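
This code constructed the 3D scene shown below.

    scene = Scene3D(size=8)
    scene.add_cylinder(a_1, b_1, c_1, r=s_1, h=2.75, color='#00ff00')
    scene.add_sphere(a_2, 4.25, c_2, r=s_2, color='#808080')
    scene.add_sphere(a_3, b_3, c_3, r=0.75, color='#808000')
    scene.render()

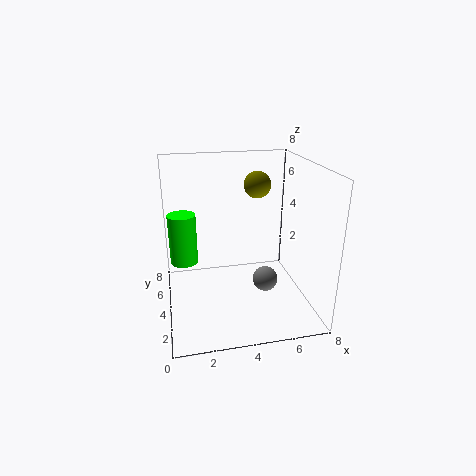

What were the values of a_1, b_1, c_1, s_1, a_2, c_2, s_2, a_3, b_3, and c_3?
a_1 = 1, b_1 = 4.25, c_1 = 2.75, s_1 = 0.75, a_2 = 5.75, c_2 = 1, s_2 = 0.75, a_3 = 5.25, b_3 = 4.75, c_3 = 6.75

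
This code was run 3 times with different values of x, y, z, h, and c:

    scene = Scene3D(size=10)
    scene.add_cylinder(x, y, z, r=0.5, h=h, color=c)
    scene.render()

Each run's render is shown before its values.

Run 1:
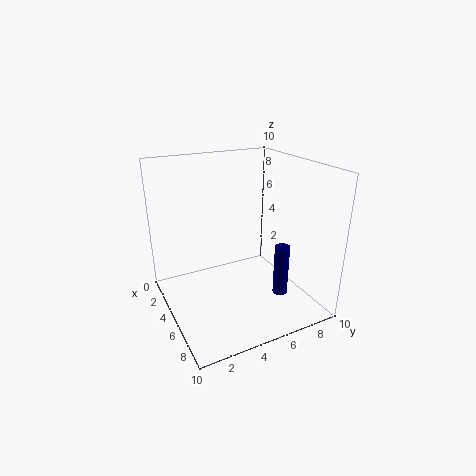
x = 7.5; y = 7; z = 1.5; h = 3.5; c = 'navy'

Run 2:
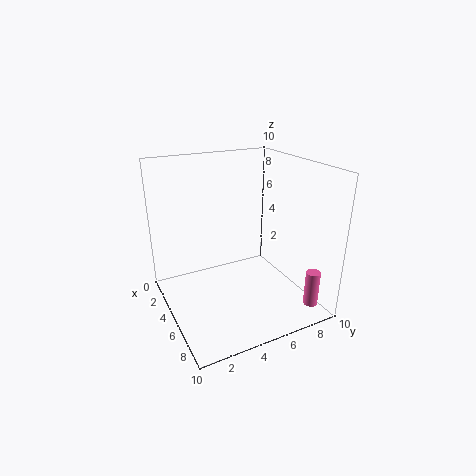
x = 8.5; y = 9; z = 0.5; h = 2.5; c = 'hotpink'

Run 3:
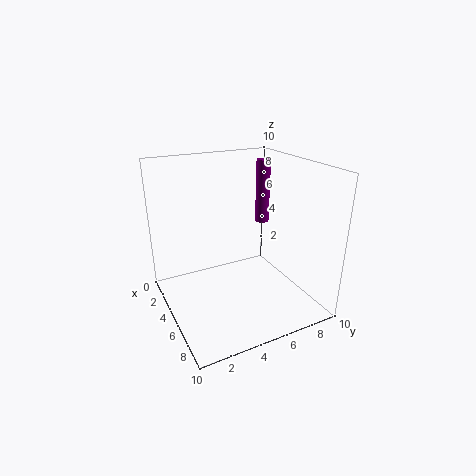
x = 4; y = 7.5; z = 5.5; h = 4.5; c = 'purple'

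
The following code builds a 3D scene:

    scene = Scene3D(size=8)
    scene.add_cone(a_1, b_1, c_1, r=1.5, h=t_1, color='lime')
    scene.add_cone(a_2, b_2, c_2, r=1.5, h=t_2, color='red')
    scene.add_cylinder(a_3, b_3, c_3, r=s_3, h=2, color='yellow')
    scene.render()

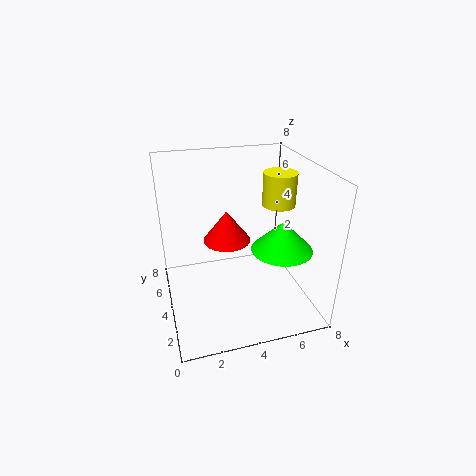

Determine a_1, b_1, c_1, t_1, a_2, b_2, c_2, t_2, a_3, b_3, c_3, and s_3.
a_1 = 5.5
b_1 = 1.5
c_1 = 4.5
t_1 = 1.5
a_2 = 4
b_2 = 6.5
c_2 = 2.5
t_2 = 2
a_3 = 7
b_3 = 5.5
c_3 = 5
s_3 = 1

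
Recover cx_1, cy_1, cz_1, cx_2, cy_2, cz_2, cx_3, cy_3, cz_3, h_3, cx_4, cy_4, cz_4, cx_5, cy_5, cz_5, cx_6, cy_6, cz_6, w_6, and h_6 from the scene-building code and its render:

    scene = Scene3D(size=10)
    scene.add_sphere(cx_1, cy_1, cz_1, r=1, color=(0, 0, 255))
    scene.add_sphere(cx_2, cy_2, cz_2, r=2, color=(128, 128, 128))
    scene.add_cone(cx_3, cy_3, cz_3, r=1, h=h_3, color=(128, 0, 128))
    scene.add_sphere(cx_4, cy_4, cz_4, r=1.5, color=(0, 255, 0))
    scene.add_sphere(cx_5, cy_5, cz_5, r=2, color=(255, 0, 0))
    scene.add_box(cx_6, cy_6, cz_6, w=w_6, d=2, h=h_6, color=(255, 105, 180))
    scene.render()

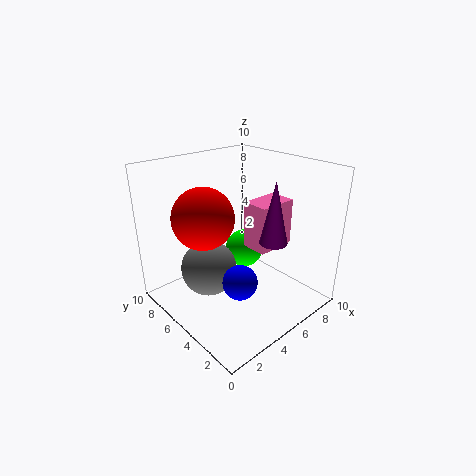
cx_1 = 2, cy_1 = 1.5, cz_1 = 4.5, cx_2 = 3.5, cy_2 = 6.5, cz_2 = 2.5, cx_3 = 7, cy_3 = 3.5, cz_3 = 4.5, h_3 = 4.5, cx_4 = 7.5, cy_4 = 7, cz_4 = 2.5, cx_5 = 2.5, cy_5 = 5.5, cz_5 = 7, cx_6 = 6.5, cy_6 = 4, cz_6 = 3.5, w_6 = 3, h_6 = 3.5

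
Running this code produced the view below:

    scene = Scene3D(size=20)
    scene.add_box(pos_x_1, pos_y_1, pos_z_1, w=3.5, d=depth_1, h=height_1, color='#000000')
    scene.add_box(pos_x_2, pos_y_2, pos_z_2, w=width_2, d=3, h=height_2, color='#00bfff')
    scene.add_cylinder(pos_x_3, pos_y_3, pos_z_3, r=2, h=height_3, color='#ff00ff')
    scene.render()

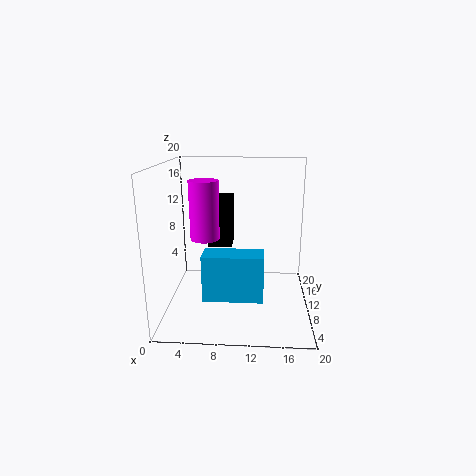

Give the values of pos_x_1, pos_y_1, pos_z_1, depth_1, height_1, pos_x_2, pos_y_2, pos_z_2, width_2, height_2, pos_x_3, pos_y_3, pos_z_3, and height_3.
pos_x_1 = 5.5, pos_y_1 = 11.5, pos_z_1 = 8, depth_1 = 5, height_1 = 7, pos_x_2 = 6.5, pos_y_2 = 0.5, pos_z_2 = 5.5, width_2 = 7, height_2 = 5.5, pos_x_3 = 5.5, pos_y_3 = 9.5, pos_z_3 = 10, height_3 = 8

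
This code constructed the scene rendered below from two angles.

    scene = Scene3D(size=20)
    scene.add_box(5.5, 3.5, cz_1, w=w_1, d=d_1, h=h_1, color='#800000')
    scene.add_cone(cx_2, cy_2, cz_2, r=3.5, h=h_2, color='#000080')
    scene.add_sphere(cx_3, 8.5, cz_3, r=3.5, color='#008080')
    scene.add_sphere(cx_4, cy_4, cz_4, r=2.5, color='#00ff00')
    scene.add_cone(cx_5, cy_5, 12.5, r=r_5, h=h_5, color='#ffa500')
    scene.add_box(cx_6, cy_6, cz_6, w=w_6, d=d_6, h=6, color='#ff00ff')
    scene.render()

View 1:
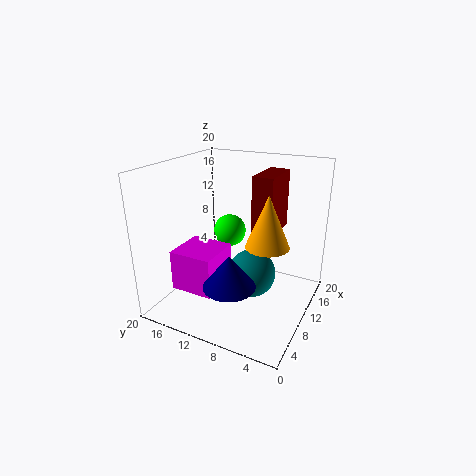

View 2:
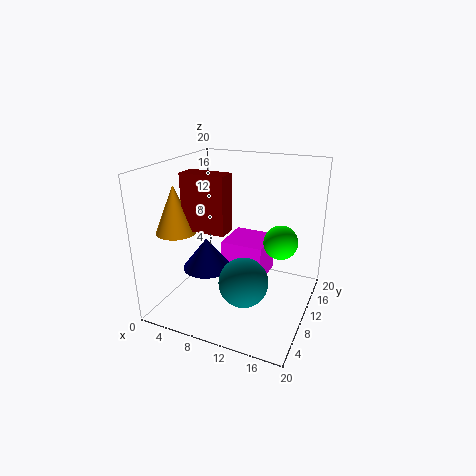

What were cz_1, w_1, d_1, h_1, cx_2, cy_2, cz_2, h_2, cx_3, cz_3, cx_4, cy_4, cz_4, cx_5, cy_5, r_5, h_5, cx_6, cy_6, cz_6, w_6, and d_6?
cz_1 = 13; w_1 = 5.5; d_1 = 2.5; h_1 = 7; cx_2 = 5.5; cy_2 = 9; cz_2 = 5; h_2 = 4.5; cx_3 = 11.5; cz_3 = 4; cx_4 = 15; cy_4 = 14; cz_4 = 8.5; cx_5 = 4.5; cy_5 = 3.5; r_5 = 2.5; h_5 = 6; cx_6 = 6; cy_6 = 12.5; cz_6 = 1.5; w_6 = 6.5; d_6 = 6.5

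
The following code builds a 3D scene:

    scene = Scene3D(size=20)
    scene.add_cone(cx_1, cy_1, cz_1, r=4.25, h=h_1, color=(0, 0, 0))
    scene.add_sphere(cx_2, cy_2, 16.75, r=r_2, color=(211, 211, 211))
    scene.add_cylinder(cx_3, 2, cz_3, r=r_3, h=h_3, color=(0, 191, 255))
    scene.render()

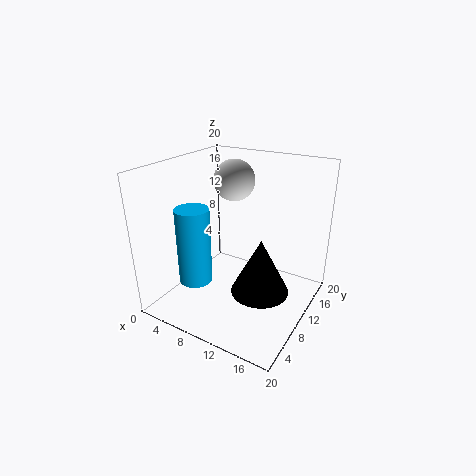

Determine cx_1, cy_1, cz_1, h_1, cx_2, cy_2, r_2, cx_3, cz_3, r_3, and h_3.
cx_1 = 13
cy_1 = 11.25
cz_1 = 1.5
h_1 = 8.25
cx_2 = 7
cy_2 = 14
r_2 = 3
cx_3 = 8.75
cz_3 = 7.5
r_3 = 2
h_3 = 9.25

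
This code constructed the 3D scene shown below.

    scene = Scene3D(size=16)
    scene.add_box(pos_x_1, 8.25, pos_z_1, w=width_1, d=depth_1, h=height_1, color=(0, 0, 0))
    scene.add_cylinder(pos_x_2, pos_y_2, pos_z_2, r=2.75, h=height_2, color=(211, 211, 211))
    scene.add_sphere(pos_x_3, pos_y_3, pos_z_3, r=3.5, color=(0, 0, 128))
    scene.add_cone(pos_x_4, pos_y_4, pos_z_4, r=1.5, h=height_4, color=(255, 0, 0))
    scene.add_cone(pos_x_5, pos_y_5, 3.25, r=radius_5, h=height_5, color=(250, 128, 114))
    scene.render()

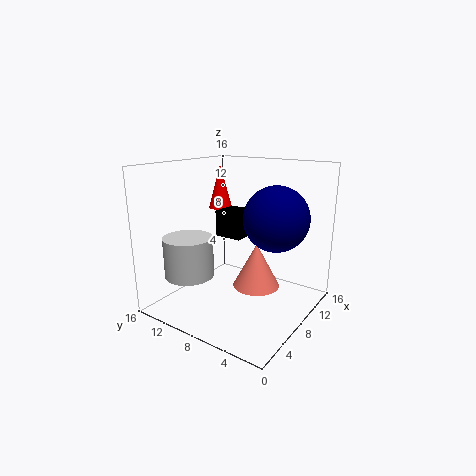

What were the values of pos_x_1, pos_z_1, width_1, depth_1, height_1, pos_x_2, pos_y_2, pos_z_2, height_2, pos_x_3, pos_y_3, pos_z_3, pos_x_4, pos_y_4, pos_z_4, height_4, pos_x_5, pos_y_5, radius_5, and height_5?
pos_x_1 = 8.5
pos_z_1 = 7.5
width_1 = 3.25
depth_1 = 3.25
height_1 = 3
pos_x_2 = 4.5
pos_y_2 = 12.25
pos_z_2 = 3.75
height_2 = 4.5
pos_x_3 = 9.25
pos_y_3 = 4
pos_z_3 = 10.5
pos_x_4 = 12.75
pos_y_4 = 14
pos_z_4 = 9.75
height_4 = 5.5
pos_x_5 = 7.5
pos_y_5 = 5.25
radius_5 = 2.5
height_5 = 4.75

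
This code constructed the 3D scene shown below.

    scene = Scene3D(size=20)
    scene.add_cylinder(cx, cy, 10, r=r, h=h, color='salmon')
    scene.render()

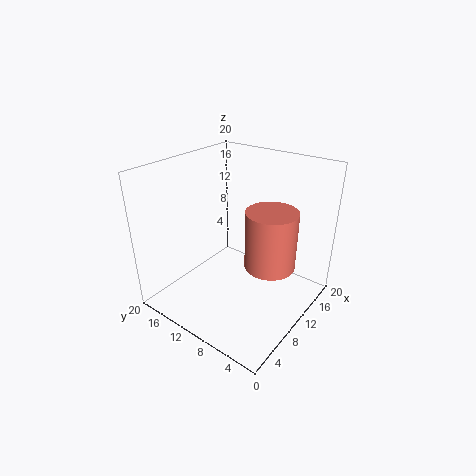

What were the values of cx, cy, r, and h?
cx = 7, cy = 3, r = 3, h = 7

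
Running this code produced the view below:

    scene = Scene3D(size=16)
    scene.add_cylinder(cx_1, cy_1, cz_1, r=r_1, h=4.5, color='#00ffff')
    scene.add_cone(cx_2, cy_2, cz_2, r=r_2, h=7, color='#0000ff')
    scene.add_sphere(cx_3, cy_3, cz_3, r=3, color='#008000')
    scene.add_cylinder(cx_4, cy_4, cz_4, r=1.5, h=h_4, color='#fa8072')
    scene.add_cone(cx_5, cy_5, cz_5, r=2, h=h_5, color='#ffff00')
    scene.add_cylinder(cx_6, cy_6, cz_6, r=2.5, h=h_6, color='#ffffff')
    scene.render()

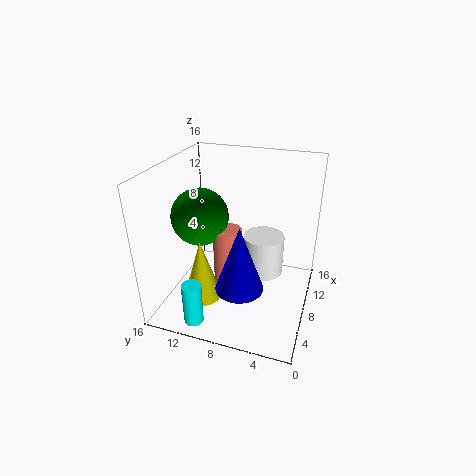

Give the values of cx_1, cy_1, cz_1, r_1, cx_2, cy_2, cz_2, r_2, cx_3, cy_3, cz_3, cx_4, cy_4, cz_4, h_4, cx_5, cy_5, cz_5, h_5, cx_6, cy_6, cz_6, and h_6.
cx_1 = 1
cy_1 = 10.5
cz_1 = 1.5
r_1 = 1
cx_2 = 4
cy_2 = 6.5
cz_2 = 4.5
r_2 = 2.5
cx_3 = 6
cy_3 = 11.5
cz_3 = 11
cx_4 = 6
cy_4 = 8.5
cz_4 = 2.5
h_4 = 7.5
cx_5 = 3.5
cy_5 = 10.5
cz_5 = 3
h_5 = 6.5
cx_6 = 12
cy_6 = 6
cz_6 = 1.5
h_6 = 5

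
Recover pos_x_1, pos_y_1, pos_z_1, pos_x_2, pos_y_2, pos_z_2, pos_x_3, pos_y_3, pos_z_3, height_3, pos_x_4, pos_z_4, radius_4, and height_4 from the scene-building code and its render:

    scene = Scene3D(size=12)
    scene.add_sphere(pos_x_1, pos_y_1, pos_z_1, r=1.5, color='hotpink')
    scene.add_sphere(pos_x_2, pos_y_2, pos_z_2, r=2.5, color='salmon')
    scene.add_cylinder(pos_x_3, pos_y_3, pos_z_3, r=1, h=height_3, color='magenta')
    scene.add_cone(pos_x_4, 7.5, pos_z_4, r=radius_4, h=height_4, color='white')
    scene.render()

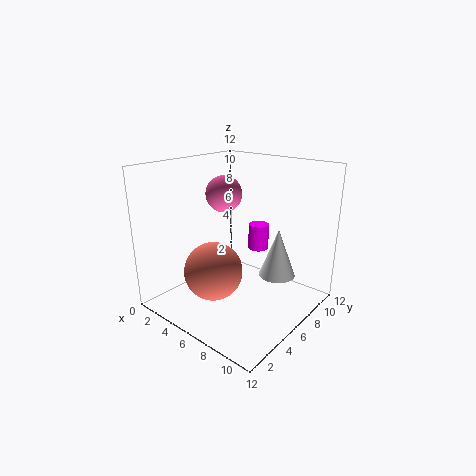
pos_x_1 = 4.5; pos_y_1 = 6; pos_z_1 = 9.5; pos_x_2 = 4.5; pos_y_2 = 4.5; pos_z_2 = 3; pos_x_3 = 4.5; pos_y_3 = 11; pos_z_3 = 3; height_3 = 2.5; pos_x_4 = 9; pos_z_4 = 3; radius_4 = 1.5; height_4 = 4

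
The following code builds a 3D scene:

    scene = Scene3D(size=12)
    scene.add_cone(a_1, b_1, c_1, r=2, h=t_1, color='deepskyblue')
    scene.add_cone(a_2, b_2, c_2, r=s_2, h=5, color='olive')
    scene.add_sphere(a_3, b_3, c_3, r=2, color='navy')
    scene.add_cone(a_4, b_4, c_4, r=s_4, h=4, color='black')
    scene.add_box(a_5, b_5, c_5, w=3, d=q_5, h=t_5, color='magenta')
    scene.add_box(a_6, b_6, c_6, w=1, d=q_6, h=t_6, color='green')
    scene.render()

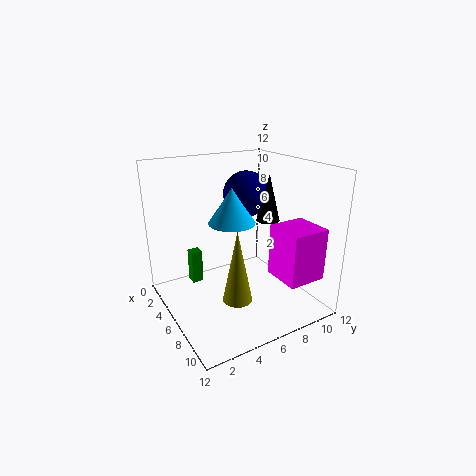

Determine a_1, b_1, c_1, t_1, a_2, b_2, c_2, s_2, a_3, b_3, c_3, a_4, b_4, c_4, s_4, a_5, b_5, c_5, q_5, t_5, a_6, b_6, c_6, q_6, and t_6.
a_1 = 5; b_1 = 6; c_1 = 7; t_1 = 3; a_2 = 11; b_2 = 3; c_2 = 4; s_2 = 1; a_3 = 4; b_3 = 8; c_3 = 9; a_4 = 6; b_4 = 9; c_4 = 7; s_4 = 1; a_5 = 9; b_5 = 7; c_5 = 4; q_5 = 3; t_5 = 4; a_6 = 2; b_6 = 3; c_6 = 1; q_6 = 1; t_6 = 3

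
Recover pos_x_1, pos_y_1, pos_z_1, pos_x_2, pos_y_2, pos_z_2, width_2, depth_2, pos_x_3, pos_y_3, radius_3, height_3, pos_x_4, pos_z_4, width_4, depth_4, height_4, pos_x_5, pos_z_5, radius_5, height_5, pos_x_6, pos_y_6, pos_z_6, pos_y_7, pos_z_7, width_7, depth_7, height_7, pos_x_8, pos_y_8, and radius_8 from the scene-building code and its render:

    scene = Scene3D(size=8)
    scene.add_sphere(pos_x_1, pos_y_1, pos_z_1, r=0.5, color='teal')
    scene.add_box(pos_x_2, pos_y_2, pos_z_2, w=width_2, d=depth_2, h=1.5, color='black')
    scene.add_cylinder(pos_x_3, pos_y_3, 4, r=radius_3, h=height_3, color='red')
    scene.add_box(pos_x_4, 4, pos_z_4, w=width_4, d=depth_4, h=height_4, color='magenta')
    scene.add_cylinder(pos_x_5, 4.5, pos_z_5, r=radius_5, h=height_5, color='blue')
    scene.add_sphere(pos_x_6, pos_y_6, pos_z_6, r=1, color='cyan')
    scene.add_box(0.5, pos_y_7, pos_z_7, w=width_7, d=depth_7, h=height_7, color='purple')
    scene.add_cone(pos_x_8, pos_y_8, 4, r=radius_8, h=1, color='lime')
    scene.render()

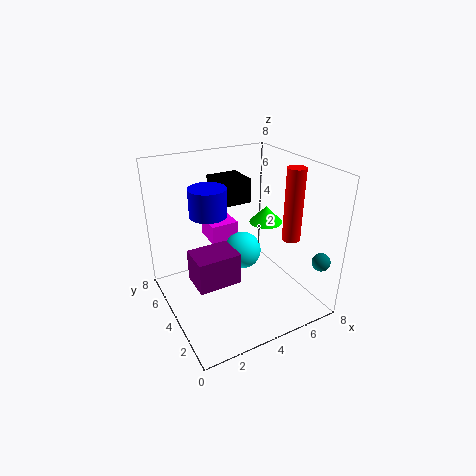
pos_x_1 = 7.5; pos_y_1 = 1; pos_z_1 = 3; pos_x_2 = 4; pos_y_2 = 6; pos_z_2 = 5; width_2 = 2; depth_2 = 2; pos_x_3 = 6.5; pos_y_3 = 2.5; radius_3 = 0.5; height_3 = 4; pos_x_4 = 2.5; pos_z_4 = 4; width_4 = 1.5; depth_4 = 1.5; height_4 = 1; pos_x_5 = 2.5; pos_z_5 = 5.5; radius_5 = 1; height_5 = 1.5; pos_x_6 = 4; pos_y_6 = 3.5; pos_z_6 = 3.5; pos_y_7 = 1; pos_z_7 = 3.5; width_7 = 2; depth_7 = 1.5; height_7 = 1.5; pos_x_8 = 6.5; pos_y_8 = 5; radius_8 = 1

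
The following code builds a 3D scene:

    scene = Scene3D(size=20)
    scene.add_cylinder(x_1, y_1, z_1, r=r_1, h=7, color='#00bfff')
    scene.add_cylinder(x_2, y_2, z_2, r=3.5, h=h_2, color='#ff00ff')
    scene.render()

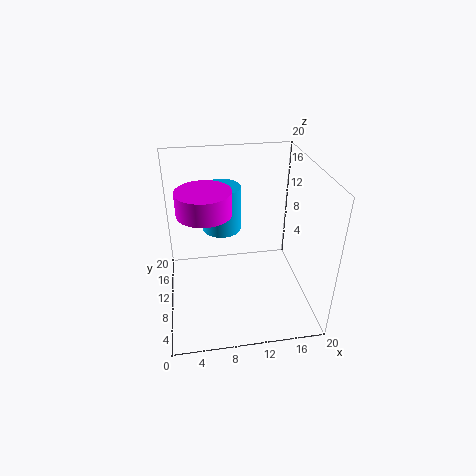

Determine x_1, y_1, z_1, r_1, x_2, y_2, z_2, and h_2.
x_1 = 8.5, y_1 = 16.5, z_1 = 8, r_1 = 3, x_2 = 5.5, y_2 = 8.5, z_2 = 15, h_2 = 3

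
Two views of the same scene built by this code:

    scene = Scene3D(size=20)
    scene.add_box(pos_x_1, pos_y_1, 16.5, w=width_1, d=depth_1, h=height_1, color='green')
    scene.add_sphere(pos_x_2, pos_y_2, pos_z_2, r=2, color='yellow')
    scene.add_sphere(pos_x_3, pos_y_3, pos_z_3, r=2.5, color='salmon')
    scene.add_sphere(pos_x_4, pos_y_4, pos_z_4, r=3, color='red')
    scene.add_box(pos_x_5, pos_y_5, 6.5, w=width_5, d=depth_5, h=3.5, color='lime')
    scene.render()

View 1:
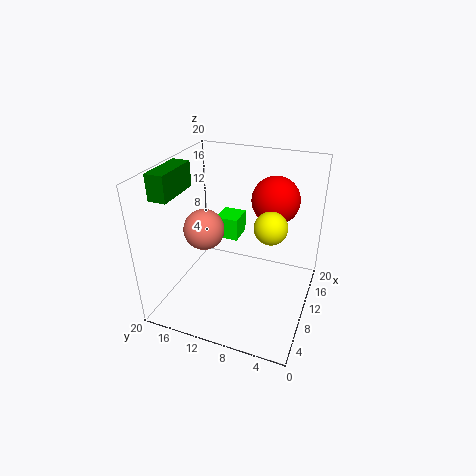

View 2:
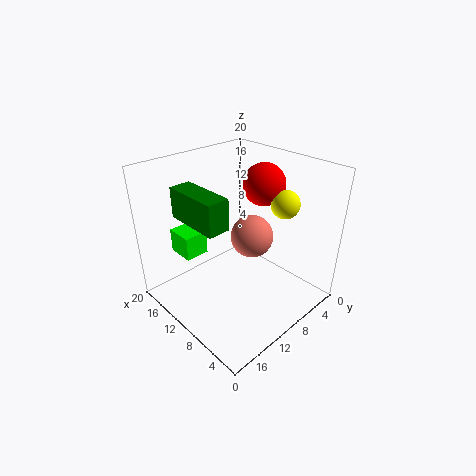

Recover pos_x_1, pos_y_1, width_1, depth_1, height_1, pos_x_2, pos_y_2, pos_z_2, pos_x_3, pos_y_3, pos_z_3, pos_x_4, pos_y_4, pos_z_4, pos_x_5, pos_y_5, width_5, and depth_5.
pos_x_1 = 4; pos_y_1 = 17; width_1 = 6.5; depth_1 = 2.5; height_1 = 3.5; pos_x_2 = 6.5; pos_y_2 = 4.5; pos_z_2 = 14.5; pos_x_3 = 5; pos_y_3 = 12.5; pos_z_3 = 13.5; pos_x_4 = 10; pos_y_4 = 5; pos_z_4 = 16.5; pos_x_5 = 14.5; pos_y_5 = 12; width_5 = 4; depth_5 = 3.5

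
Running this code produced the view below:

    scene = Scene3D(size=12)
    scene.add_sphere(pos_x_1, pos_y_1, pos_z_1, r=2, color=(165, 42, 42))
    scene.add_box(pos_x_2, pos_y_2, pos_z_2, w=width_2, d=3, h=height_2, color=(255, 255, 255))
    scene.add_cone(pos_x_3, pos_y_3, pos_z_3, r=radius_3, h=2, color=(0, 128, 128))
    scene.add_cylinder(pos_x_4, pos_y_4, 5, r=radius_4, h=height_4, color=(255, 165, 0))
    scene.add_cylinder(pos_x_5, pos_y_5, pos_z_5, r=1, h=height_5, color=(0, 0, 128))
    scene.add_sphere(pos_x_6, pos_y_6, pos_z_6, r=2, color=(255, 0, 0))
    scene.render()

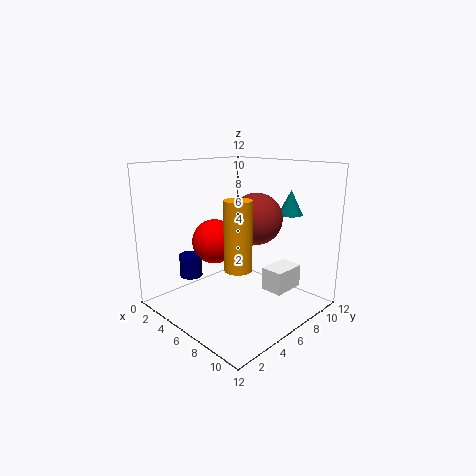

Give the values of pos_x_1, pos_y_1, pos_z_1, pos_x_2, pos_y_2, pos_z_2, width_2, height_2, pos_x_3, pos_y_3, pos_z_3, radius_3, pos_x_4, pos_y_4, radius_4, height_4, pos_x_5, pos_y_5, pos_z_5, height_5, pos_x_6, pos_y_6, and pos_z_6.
pos_x_1 = 8
pos_y_1 = 6
pos_z_1 = 8
pos_x_2 = 7
pos_y_2 = 8
pos_z_2 = 1
width_2 = 2
height_2 = 2
pos_x_3 = 9
pos_y_3 = 9
pos_z_3 = 8
radius_3 = 1
pos_x_4 = 9
pos_y_4 = 3
radius_4 = 1
height_4 = 5
pos_x_5 = 2
pos_y_5 = 4
pos_z_5 = 2
height_5 = 2
pos_x_6 = 3
pos_y_6 = 6
pos_z_6 = 5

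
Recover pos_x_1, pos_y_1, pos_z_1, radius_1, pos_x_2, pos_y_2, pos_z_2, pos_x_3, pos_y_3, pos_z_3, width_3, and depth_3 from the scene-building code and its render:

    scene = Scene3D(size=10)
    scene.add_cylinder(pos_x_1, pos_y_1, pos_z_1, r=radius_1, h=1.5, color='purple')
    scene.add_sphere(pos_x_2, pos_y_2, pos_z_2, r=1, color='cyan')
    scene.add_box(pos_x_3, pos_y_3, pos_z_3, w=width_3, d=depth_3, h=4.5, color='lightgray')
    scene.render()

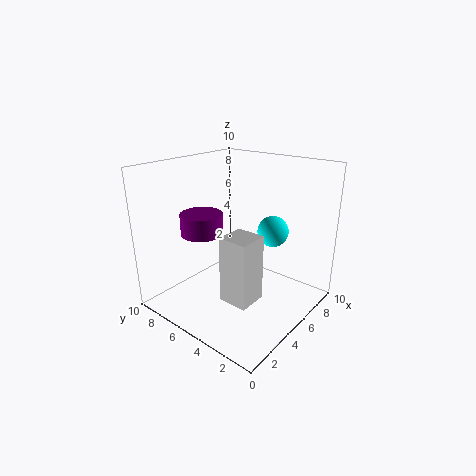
pos_x_1 = 4, pos_y_1 = 7.5, pos_z_1 = 5, radius_1 = 1.5, pos_x_2 = 5.5, pos_y_2 = 2.5, pos_z_2 = 6, pos_x_3 = 2.5, pos_y_3 = 2.5, pos_z_3 = 1.5, width_3 = 2, depth_3 = 2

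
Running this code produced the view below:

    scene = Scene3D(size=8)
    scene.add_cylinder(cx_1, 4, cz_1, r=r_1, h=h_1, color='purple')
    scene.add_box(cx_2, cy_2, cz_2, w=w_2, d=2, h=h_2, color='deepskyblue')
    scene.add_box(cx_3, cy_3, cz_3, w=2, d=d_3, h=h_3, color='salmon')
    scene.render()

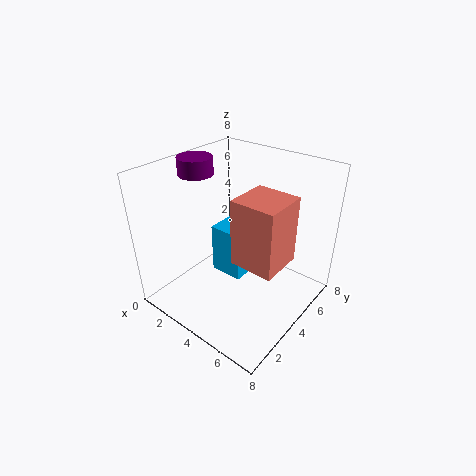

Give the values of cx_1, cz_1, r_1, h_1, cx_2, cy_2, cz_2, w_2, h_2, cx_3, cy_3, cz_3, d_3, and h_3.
cx_1 = 1
cz_1 = 7
r_1 = 1
h_1 = 1
cx_2 = 2
cy_2 = 4
cz_2 = 1
w_2 = 2
h_2 = 3
cx_3 = 6
cy_3 = 1
cz_3 = 5
d_3 = 2
h_3 = 3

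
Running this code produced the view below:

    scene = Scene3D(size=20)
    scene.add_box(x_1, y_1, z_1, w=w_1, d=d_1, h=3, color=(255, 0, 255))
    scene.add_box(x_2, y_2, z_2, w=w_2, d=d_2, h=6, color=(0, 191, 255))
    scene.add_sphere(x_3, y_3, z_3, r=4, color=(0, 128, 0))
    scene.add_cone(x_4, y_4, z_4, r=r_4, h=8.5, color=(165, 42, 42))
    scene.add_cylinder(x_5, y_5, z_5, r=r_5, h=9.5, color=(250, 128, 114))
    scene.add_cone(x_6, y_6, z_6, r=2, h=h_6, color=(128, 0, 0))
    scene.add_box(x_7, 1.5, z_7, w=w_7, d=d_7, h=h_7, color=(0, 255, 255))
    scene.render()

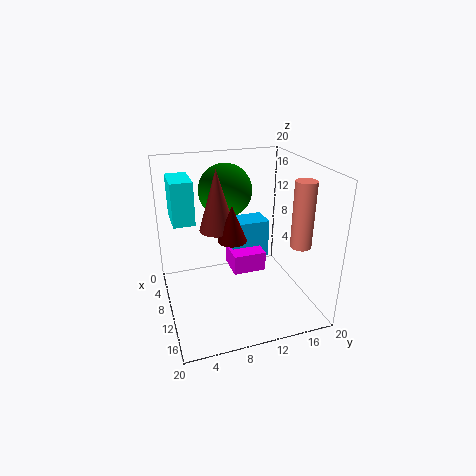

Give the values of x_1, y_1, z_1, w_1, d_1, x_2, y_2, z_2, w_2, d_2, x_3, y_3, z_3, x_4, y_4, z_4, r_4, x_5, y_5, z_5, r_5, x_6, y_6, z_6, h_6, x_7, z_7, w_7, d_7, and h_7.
x_1 = 4; y_1 = 10; z_1 = 3; w_1 = 4.5; d_1 = 5; x_2 = 2; y_2 = 10.5; z_2 = 4; w_2 = 4; d_2 = 6; x_3 = 4; y_3 = 10; z_3 = 15; x_4 = 8.5; y_4 = 7.5; z_4 = 11; r_4 = 2.5; x_5 = 12.5; y_5 = 18.5; z_5 = 8.5; r_5 = 1.5; x_6 = 10.5; y_6 = 9; z_6 = 10; h_6 = 5; x_7 = 3; z_7 = 12; w_7 = 5.5; d_7 = 3; h_7 = 6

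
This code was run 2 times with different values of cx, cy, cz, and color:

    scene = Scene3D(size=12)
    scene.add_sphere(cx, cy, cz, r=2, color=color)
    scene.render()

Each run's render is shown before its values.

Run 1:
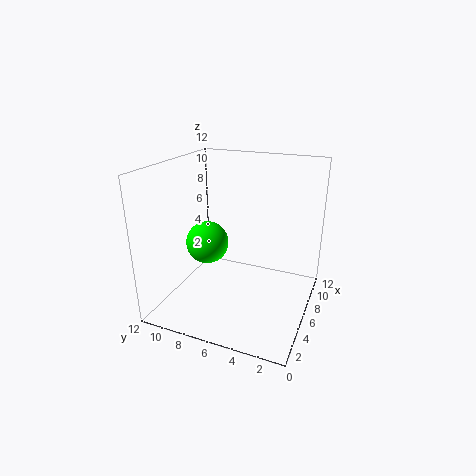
cx = 8; cy = 10; cz = 4; color = 'lime'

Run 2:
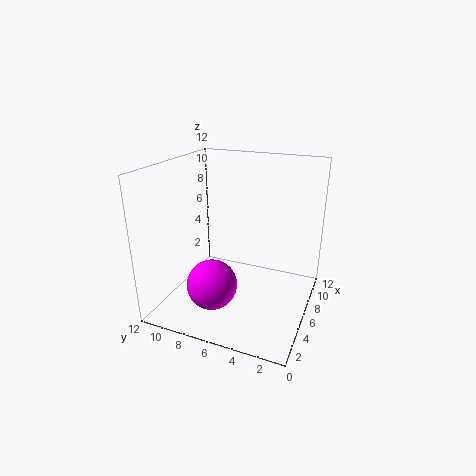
cx = 3; cy = 7; cz = 3; color = 'magenta'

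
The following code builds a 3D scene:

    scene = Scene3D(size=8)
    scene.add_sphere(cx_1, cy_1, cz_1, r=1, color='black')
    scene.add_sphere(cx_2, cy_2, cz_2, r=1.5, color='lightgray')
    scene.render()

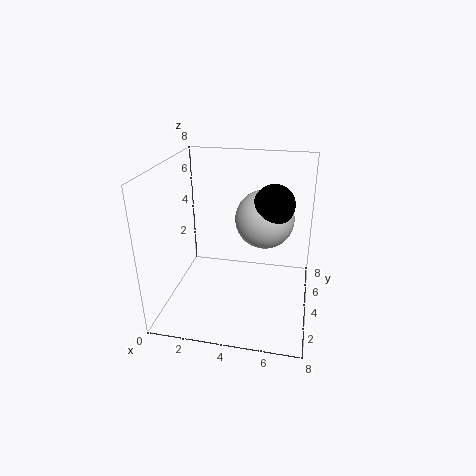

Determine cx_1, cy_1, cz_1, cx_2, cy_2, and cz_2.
cx_1 = 6, cy_1 = 3, cz_1 = 6.5, cx_2 = 5.5, cy_2 = 3.5, cz_2 = 5.5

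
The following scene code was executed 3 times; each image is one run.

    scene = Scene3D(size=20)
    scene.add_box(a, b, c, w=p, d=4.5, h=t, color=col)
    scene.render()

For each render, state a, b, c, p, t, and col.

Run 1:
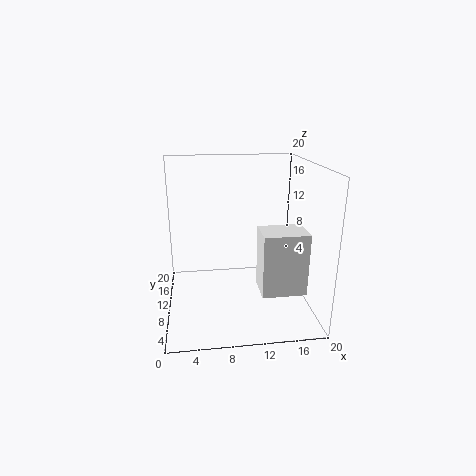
a = 12.5; b = 4.5; c = 3.5; p = 6; t = 8.5; col = 'white'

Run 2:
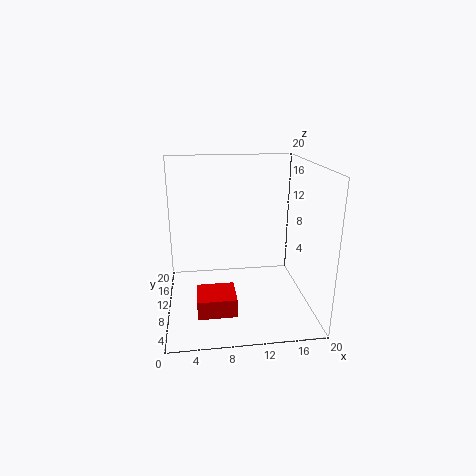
a = 4; b = 3; c = 2; p = 5; t = 2.5; col = 'red'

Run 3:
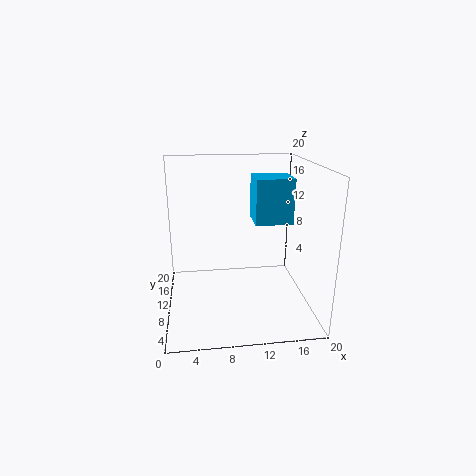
a = 12; b = 7.5; c = 12.5; p = 5; t = 6; col = 'deepskyblue'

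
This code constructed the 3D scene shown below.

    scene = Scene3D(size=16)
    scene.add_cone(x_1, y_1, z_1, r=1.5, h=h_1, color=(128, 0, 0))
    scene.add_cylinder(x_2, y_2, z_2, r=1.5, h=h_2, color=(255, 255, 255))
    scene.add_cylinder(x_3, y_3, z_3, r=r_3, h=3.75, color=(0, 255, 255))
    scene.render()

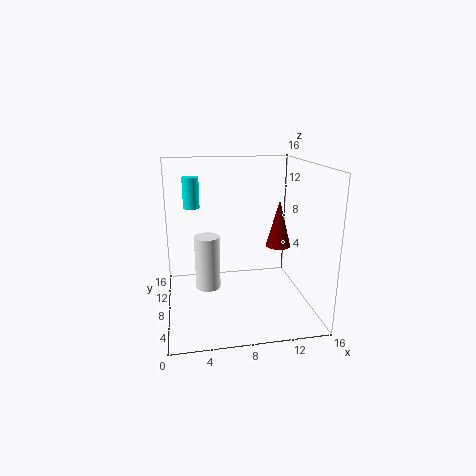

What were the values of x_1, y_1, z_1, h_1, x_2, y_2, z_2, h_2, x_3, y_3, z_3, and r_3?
x_1 = 13.5; y_1 = 10.5; z_1 = 5.75; h_1 = 5.75; x_2 = 4.75; y_2 = 10.5; z_2 = 1; h_2 = 6.5; x_3 = 3.25; y_3 = 13.5; z_3 = 10.25; r_3 = 1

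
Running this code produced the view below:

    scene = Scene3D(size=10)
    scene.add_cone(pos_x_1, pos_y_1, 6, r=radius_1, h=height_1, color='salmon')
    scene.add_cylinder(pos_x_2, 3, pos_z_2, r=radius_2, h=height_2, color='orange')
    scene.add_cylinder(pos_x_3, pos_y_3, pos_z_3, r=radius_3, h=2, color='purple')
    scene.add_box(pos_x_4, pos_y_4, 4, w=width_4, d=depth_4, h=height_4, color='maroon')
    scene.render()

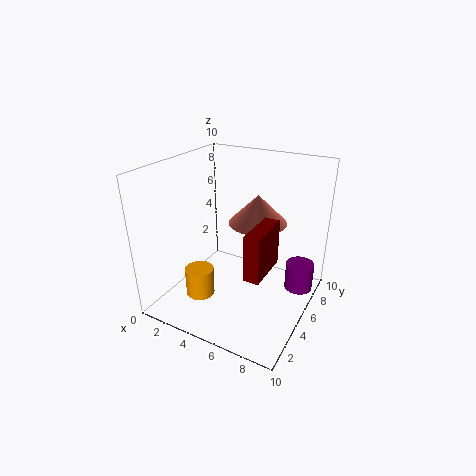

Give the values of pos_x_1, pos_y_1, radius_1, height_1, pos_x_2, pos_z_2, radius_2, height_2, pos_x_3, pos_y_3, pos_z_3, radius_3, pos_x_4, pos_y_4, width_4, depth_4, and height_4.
pos_x_1 = 6, pos_y_1 = 6, radius_1 = 2, height_1 = 2, pos_x_2 = 3, pos_z_2 = 1, radius_2 = 1, height_2 = 2, pos_x_3 = 9, pos_y_3 = 7, pos_z_3 = 1, radius_3 = 1, pos_x_4 = 7, pos_y_4 = 2, width_4 = 1, depth_4 = 3, height_4 = 3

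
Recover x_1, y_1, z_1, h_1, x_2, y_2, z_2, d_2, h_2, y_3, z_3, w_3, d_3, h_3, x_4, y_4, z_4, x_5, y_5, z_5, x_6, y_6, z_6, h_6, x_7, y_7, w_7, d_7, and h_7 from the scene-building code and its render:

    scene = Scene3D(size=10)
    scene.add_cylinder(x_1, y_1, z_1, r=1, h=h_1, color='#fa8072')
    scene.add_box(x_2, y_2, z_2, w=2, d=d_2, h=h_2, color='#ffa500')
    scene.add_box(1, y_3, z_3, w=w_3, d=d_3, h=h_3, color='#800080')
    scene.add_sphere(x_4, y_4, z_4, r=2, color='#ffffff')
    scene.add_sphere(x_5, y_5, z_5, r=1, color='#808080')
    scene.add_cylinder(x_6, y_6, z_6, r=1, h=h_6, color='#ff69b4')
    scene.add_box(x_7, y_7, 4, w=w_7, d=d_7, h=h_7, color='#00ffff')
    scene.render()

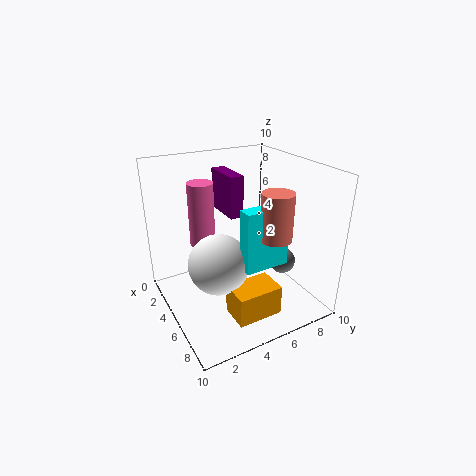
x_1 = 8; y_1 = 6; z_1 = 6; h_1 = 3; x_2 = 7; y_2 = 3; z_2 = 1; d_2 = 3; h_2 = 2; y_3 = 5; z_3 = 6; w_3 = 3; d_3 = 1; h_3 = 3; x_4 = 6; y_4 = 3; z_4 = 4; x_5 = 5; y_5 = 9; z_5 = 2; x_6 = 1; y_6 = 4; z_6 = 3; h_6 = 5; x_7 = 7; y_7 = 4; w_7 = 1; d_7 = 3; h_7 = 4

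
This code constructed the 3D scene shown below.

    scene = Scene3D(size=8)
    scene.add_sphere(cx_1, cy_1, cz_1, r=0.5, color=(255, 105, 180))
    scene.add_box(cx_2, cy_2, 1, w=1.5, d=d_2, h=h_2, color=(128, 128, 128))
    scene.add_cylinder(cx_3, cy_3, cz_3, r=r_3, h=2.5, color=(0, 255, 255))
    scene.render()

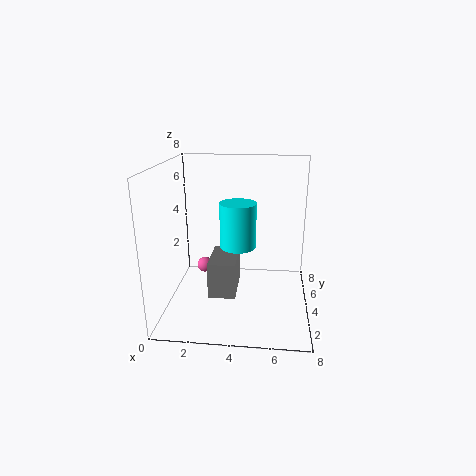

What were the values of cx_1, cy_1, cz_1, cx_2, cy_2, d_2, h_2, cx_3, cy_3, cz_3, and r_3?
cx_1 = 1.5
cy_1 = 6.5
cz_1 = 1
cx_2 = 2.5
cy_2 = 2.5
d_2 = 2.5
h_2 = 2
cx_3 = 4
cy_3 = 4
cz_3 = 3.5
r_3 = 1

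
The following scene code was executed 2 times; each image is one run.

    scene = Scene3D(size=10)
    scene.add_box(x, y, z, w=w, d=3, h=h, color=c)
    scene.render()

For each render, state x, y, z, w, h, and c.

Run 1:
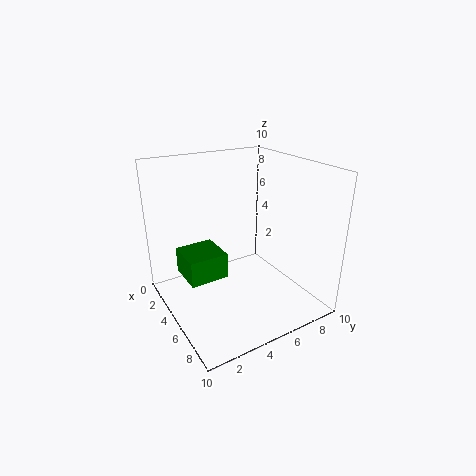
x = 0.5, y = 2, z = 1, w = 3, h = 2, c = 'green'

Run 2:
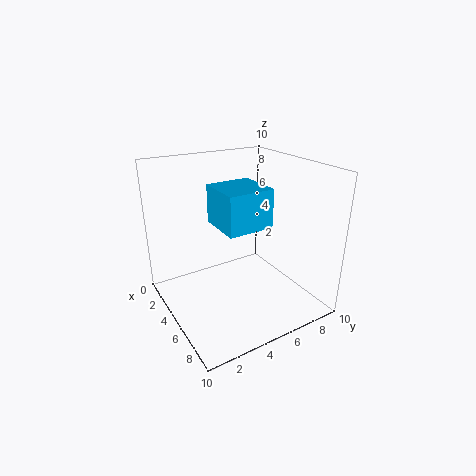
x = 4.5, y = 3, z = 6.5, w = 3, h = 2.5, c = 'deepskyblue'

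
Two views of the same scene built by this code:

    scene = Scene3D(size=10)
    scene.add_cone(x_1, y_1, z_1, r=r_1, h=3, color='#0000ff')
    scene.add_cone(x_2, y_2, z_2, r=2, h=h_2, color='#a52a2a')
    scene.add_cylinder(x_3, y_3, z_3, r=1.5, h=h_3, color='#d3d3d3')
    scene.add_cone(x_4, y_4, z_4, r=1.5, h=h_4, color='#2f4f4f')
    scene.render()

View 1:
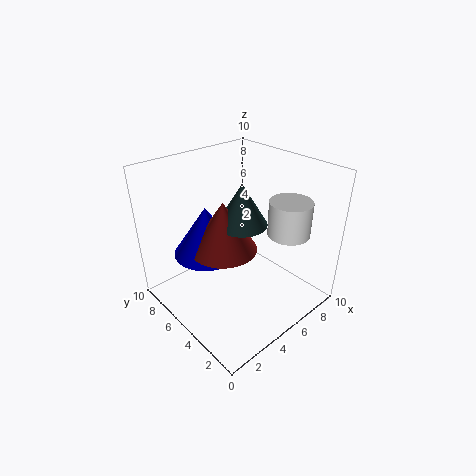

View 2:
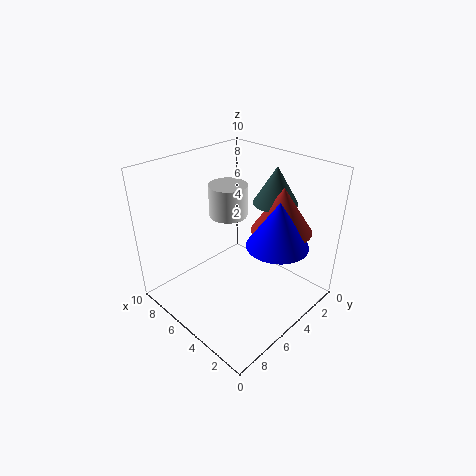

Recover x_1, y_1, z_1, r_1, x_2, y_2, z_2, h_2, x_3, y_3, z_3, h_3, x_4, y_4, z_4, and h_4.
x_1 = 2
y_1 = 4.5
z_1 = 5.5
r_1 = 2
x_2 = 2.5
y_2 = 3.5
z_2 = 6
h_2 = 3
x_3 = 8
y_3 = 3
z_3 = 5
h_3 = 2.5
x_4 = 3.5
y_4 = 3
z_4 = 7.5
h_4 = 2.5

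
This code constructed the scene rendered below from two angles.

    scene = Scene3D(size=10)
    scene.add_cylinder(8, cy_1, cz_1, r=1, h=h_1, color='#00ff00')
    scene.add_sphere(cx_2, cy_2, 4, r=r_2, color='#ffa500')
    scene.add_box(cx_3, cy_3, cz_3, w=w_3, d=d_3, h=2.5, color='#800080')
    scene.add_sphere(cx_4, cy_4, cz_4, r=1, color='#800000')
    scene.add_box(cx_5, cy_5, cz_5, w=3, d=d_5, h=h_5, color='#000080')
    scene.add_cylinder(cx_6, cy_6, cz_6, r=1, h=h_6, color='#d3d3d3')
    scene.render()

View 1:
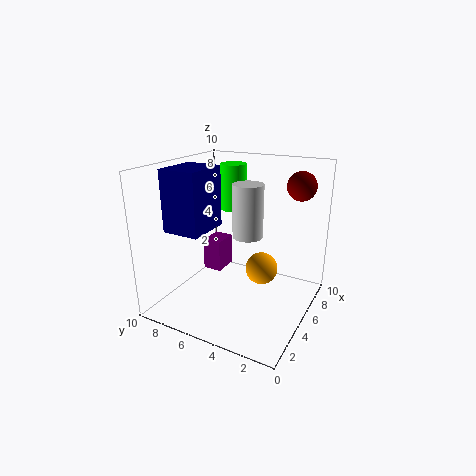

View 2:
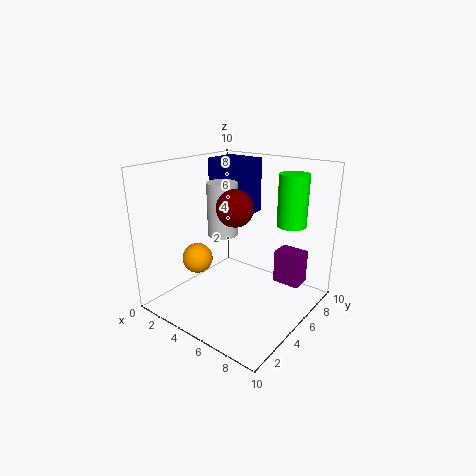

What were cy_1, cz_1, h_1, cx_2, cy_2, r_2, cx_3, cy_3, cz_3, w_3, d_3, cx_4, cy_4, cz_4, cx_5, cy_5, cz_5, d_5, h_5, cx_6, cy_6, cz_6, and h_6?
cy_1 = 7; cz_1 = 6; h_1 = 3.5; cx_2 = 3.5; cy_2 = 2.5; r_2 = 1; cx_3 = 6.5; cy_3 = 7.5; cz_3 = 1; w_3 = 2; d_3 = 1.5; cx_4 = 7.5; cy_4 = 1.5; cz_4 = 8.5; cx_5 = 1.5; cy_5 = 6; cz_5 = 6; d_5 = 2.5; h_5 = 4; cx_6 = 4.5; cy_6 = 4; cz_6 = 5.5; h_6 = 3.5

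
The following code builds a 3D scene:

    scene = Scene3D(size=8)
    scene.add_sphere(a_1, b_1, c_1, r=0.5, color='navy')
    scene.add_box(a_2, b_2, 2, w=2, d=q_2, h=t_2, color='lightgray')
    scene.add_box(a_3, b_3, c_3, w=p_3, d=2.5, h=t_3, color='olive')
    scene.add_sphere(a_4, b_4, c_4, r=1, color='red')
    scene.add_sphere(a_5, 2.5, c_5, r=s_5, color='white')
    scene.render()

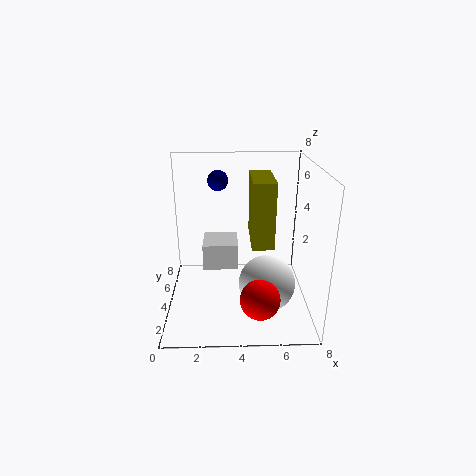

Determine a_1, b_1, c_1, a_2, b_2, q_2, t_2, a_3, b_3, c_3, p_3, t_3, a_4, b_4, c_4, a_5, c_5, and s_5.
a_1 = 3
b_1 = 3
c_1 = 7.5
a_2 = 2
b_2 = 4
q_2 = 2
t_2 = 1.5
a_3 = 4.5
b_3 = 0.5
c_3 = 5
p_3 = 1
t_3 = 3
a_4 = 5
b_4 = 1
c_4 = 2
a_5 = 5.5
c_5 = 2
s_5 = 1.5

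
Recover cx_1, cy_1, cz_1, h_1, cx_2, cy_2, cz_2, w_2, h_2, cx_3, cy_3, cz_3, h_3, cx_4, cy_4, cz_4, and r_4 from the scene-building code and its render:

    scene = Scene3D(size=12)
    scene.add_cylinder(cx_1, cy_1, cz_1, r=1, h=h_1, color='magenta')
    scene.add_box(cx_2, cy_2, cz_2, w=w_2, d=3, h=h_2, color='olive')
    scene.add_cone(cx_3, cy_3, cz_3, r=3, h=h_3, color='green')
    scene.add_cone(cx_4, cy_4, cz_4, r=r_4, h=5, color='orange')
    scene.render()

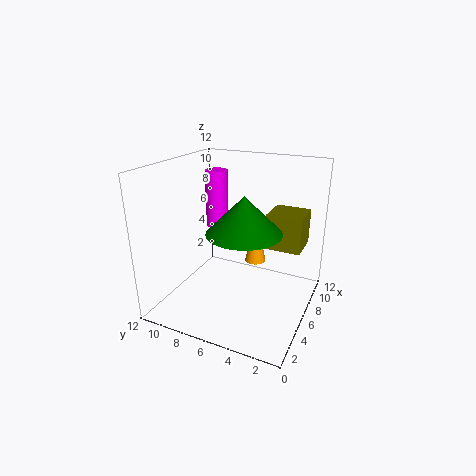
cx_1 = 8
cy_1 = 9
cz_1 = 6
h_1 = 5
cx_2 = 7
cy_2 = 1
cz_2 = 5
w_2 = 3
h_2 = 3
cx_3 = 5
cy_3 = 5
cz_3 = 7
h_3 = 3
cx_4 = 10
cy_4 = 6
cz_4 = 2
r_4 = 1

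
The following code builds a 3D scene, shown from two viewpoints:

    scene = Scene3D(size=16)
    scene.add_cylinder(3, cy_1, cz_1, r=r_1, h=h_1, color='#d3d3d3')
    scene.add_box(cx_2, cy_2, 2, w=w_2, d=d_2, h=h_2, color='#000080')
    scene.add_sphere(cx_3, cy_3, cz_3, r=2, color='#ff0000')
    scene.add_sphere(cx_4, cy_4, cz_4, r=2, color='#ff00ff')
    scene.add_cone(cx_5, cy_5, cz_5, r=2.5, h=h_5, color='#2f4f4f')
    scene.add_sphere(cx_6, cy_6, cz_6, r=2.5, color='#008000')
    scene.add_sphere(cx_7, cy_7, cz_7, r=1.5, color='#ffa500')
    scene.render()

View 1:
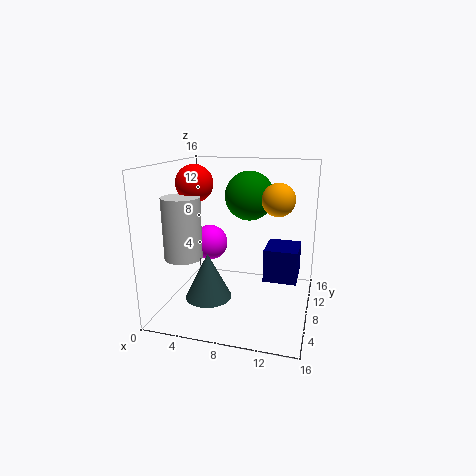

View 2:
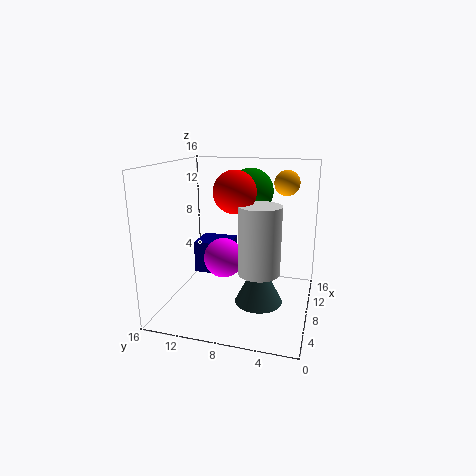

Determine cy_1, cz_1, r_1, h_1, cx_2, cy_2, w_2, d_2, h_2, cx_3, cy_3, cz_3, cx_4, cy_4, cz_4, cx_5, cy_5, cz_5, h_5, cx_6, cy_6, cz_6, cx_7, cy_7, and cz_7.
cy_1 = 4.5, cz_1 = 6.5, r_1 = 2, h_1 = 6.5, cx_2 = 10.5, cy_2 = 10, w_2 = 4, d_2 = 4.5, h_2 = 4, cx_3 = 3.5, cy_3 = 7, cz_3 = 14, cx_4 = 4.5, cy_4 = 8.5, cz_4 = 7, cx_5 = 5.5, cy_5 = 5, cz_5 = 2, h_5 = 5, cx_6 = 9.5, cy_6 = 7, cz_6 = 13, cx_7 = 13, cy_7 = 3.5, cz_7 = 13.5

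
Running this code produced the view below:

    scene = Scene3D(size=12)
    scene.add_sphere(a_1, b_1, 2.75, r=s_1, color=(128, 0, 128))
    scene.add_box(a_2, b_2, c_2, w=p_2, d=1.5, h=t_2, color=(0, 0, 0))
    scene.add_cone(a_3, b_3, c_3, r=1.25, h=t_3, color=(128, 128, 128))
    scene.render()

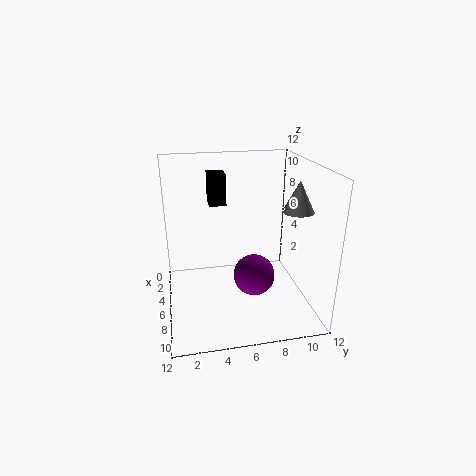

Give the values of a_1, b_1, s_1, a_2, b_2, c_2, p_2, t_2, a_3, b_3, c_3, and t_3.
a_1 = 6.75, b_1 = 7.25, s_1 = 1.75, a_2 = 1.5, b_2 = 4, c_2 = 8, p_2 = 2, t_2 = 2.75, a_3 = 7.5, b_3 = 10.5, c_3 = 8.5, t_3 = 2.5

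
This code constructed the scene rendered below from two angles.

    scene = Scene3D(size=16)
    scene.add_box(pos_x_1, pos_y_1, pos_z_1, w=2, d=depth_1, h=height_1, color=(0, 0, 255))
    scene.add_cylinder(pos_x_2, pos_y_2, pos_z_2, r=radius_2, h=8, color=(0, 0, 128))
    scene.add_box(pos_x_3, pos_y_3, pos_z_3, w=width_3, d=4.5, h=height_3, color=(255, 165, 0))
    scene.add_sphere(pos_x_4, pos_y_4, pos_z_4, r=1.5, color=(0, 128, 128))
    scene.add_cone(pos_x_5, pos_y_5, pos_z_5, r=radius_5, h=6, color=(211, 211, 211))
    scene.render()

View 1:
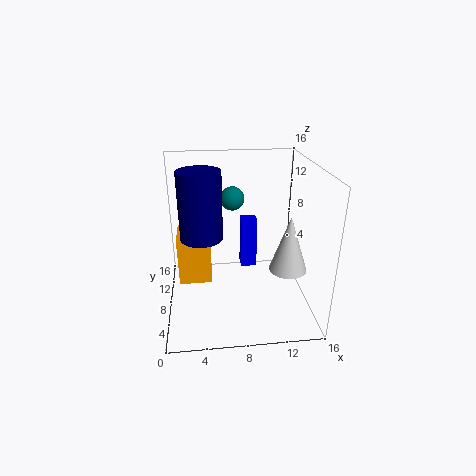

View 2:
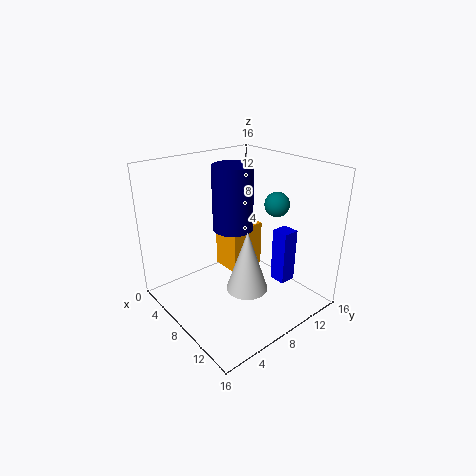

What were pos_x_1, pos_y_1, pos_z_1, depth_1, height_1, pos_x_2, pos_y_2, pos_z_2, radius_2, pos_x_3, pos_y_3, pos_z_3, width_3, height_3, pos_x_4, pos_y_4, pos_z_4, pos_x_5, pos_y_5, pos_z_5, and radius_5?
pos_x_1 = 9; pos_y_1 = 12.5; pos_z_1 = 1.5; depth_1 = 2; height_1 = 6.5; pos_x_2 = 4; pos_y_2 = 10.5; pos_z_2 = 7; radius_2 = 2.5; pos_x_3 = 1; pos_y_3 = 10; pos_z_3 = 1; width_3 = 4; height_3 = 6; pos_x_4 = 8; pos_y_4 = 14; pos_z_4 = 10.5; pos_x_5 = 13; pos_y_5 = 5; pos_z_5 = 5.5; radius_5 = 2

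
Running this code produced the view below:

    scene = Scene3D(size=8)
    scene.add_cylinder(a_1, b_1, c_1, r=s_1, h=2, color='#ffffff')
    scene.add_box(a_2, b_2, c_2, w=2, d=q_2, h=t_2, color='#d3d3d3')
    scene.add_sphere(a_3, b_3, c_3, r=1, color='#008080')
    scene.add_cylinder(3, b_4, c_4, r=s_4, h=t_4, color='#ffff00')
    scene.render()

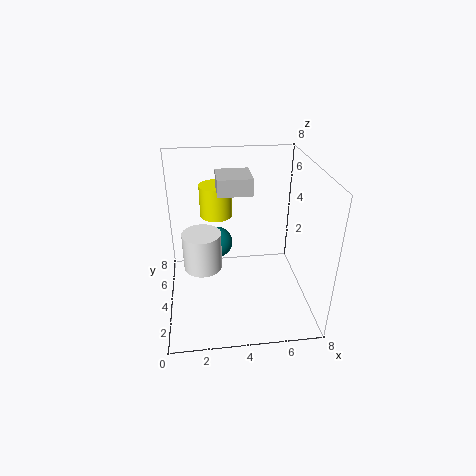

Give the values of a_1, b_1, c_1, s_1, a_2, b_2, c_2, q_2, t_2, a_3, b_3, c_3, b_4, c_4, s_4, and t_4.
a_1 = 2
b_1 = 3
c_1 = 3
s_1 = 1
a_2 = 3
b_2 = 5
c_2 = 6
q_2 = 2
t_2 = 1
a_3 = 3
b_3 = 7
c_3 = 2
b_4 = 7
c_4 = 4
s_4 = 1
t_4 = 2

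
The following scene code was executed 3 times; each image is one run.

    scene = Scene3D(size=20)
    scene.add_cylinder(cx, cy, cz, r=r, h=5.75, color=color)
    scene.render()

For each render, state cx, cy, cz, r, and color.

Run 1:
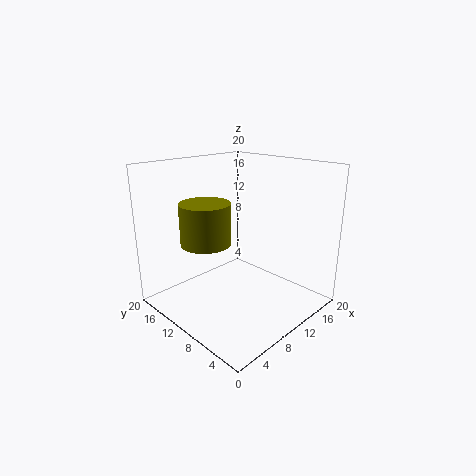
cx = 6.75
cy = 13
cz = 9.25
r = 3.5
color = 'olive'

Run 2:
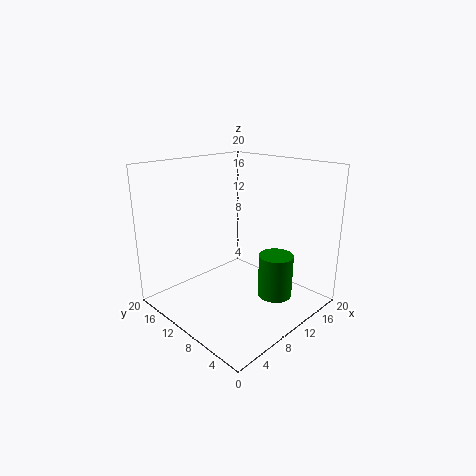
cx = 11
cy = 4
cz = 3.25
r = 2.25
color = 'green'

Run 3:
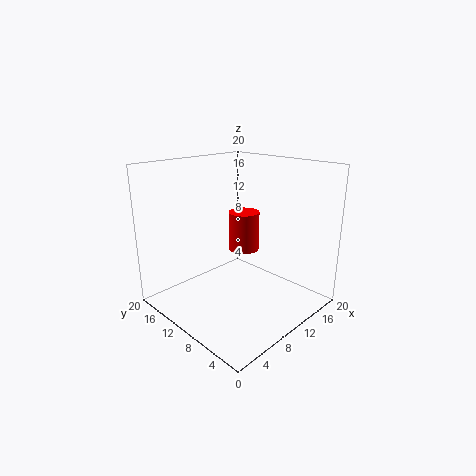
cx = 13
cy = 11.75
cz = 7
r = 2.25
color = 'red'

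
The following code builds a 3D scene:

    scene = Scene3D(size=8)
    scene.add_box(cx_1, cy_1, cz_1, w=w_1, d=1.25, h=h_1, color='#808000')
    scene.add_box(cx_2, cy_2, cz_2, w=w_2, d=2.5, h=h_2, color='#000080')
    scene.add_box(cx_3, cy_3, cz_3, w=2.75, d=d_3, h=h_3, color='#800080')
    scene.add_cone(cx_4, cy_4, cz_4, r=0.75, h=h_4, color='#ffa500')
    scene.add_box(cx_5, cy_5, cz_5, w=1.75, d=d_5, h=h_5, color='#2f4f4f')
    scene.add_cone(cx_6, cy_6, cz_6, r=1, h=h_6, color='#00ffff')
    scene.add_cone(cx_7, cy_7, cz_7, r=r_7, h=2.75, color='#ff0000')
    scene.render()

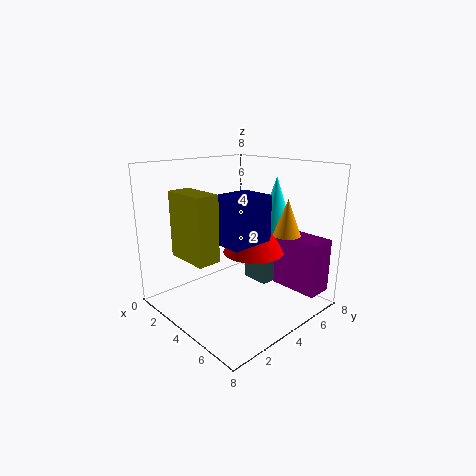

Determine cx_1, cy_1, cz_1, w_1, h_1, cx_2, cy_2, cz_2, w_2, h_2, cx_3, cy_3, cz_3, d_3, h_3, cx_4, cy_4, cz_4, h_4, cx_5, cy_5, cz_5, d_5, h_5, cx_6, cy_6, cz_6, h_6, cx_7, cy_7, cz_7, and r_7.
cx_1 = 2
cy_1 = 1
cz_1 = 3.25
w_1 = 2.5
h_1 = 3.5
cx_2 = 3.5
cy_2 = 2.5
cz_2 = 4
w_2 = 2
h_2 = 2.5
cx_3 = 5
cy_3 = 6
cz_3 = 1
d_3 = 1.5
h_3 = 3
cx_4 = 6
cy_4 = 5.75
cz_4 = 4.25
h_4 = 2
cx_5 = 2.5
cy_5 = 6
cz_5 = 0.5
d_5 = 1
h_5 = 2.75
cx_6 = 4.75
cy_6 = 6.25
cz_6 = 4.25
h_6 = 3
cx_7 = 4.25
cy_7 = 5
cz_7 = 3
r_7 = 1.75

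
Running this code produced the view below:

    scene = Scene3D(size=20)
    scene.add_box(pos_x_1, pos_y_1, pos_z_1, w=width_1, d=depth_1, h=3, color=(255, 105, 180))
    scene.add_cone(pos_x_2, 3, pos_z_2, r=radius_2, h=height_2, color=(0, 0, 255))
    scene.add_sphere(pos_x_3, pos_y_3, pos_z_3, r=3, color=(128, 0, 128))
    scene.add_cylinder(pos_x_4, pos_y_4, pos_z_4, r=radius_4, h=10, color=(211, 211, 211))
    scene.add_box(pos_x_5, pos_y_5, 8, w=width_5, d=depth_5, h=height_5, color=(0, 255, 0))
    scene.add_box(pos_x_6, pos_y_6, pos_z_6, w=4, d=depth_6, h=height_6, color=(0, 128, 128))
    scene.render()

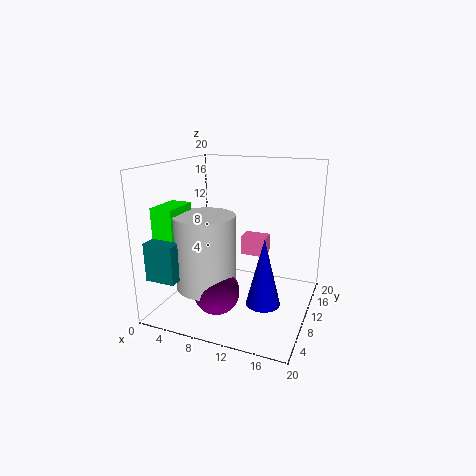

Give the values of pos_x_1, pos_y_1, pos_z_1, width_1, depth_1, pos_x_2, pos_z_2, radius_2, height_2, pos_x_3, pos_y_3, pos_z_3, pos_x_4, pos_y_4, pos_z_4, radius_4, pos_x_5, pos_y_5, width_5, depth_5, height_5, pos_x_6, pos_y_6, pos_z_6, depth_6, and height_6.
pos_x_1 = 8, pos_y_1 = 16, pos_z_1 = 5, width_1 = 4, depth_1 = 3, pos_x_2 = 16, pos_z_2 = 5, radius_2 = 2, height_2 = 8, pos_x_3 = 9, pos_y_3 = 5, pos_z_3 = 4, pos_x_4 = 7, pos_y_4 = 6, pos_z_4 = 4, radius_4 = 4, pos_x_5 = 1, pos_y_5 = 3, width_5 = 3, depth_5 = 5, height_5 = 7, pos_x_6 = 1, pos_y_6 = 1, pos_z_6 = 6, depth_6 = 4, height_6 = 5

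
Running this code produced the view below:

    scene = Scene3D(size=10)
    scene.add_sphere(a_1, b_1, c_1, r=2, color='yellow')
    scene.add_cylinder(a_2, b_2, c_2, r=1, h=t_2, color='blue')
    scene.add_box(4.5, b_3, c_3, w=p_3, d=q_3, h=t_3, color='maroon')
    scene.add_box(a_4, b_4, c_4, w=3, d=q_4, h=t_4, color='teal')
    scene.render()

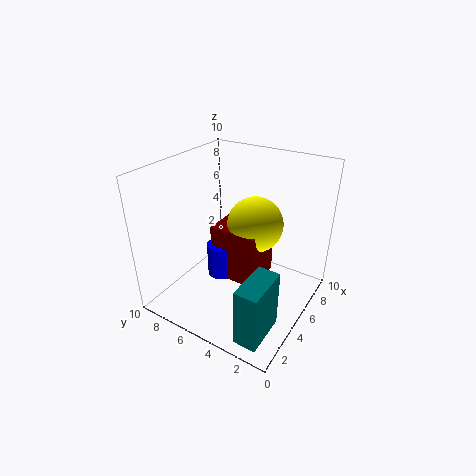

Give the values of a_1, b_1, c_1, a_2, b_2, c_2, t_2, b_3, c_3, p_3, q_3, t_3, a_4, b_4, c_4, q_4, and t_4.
a_1 = 6.5
b_1 = 4.5
c_1 = 5.5
a_2 = 5
b_2 = 6.5
c_2 = 1.5
t_2 = 2.5
b_3 = 3.5
c_3 = 1.5
p_3 = 3
q_3 = 3.5
t_3 = 4
a_4 = 0.5
b_4 = 1
c_4 = 0.5
q_4 = 1.5
t_4 = 4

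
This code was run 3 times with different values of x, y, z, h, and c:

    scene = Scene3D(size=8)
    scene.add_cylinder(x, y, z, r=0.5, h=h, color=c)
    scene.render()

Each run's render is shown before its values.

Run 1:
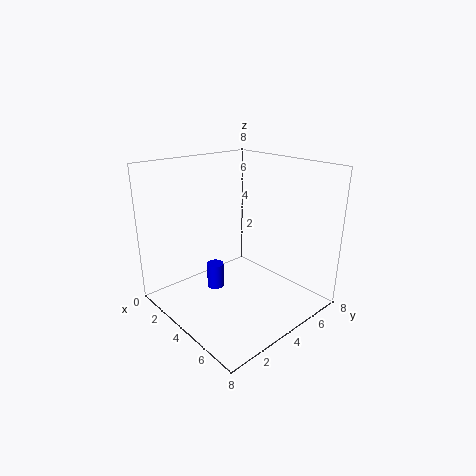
x = 2.5, y = 3.5, z = 0.5, h = 1.5, c = 'blue'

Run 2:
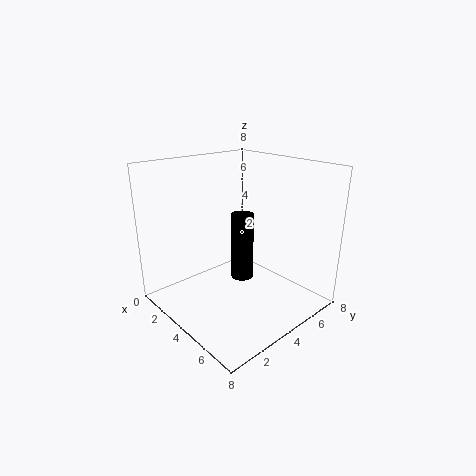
x = 6.5, y = 2, z = 3.5, h = 3, c = 'black'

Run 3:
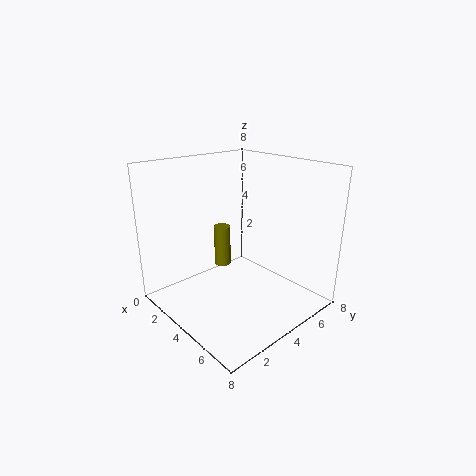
x = 2, y = 4.5, z = 1.5, h = 2.5, c = 'olive'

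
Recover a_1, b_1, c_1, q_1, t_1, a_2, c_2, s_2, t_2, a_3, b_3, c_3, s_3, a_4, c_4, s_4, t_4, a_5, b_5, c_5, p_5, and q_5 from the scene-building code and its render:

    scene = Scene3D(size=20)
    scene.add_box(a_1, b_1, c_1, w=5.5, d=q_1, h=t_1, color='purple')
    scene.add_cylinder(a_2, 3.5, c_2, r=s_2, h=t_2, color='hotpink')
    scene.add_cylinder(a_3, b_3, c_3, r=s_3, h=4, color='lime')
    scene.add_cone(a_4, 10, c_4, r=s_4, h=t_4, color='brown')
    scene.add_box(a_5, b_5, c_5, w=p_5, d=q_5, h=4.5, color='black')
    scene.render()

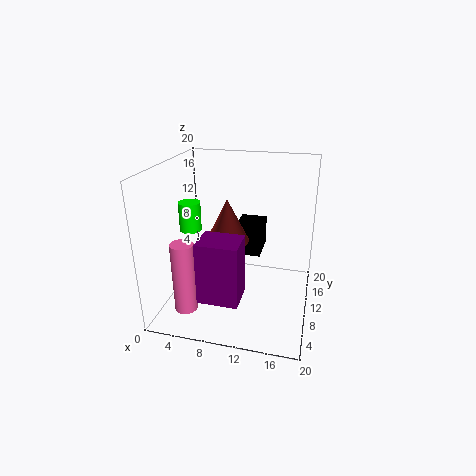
a_1 = 6; b_1 = 3.5; c_1 = 3; q_1 = 4.5; t_1 = 8.5; a_2 = 4.5; c_2 = 2; s_2 = 1.5; t_2 = 9.5; a_3 = 3.5; b_3 = 9; c_3 = 11; s_3 = 1.5; a_4 = 8.5; c_4 = 9.5; s_4 = 3; t_4 = 6; a_5 = 8.5; b_5 = 13.5; c_5 = 5.5; p_5 = 4; q_5 = 5.5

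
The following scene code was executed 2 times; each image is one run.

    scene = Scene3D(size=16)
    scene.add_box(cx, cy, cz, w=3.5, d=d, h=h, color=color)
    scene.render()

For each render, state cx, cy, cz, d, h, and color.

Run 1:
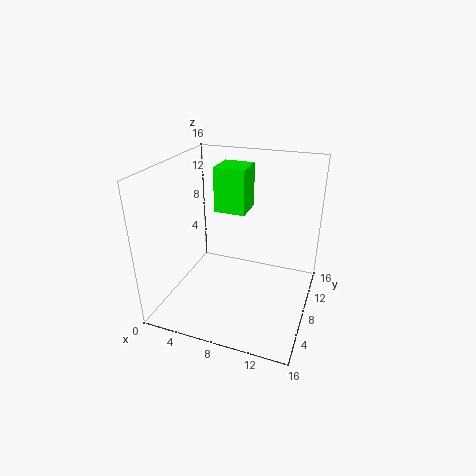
cx = 5
cy = 8.5
cz = 10.5
d = 3.5
h = 5
color = 'lime'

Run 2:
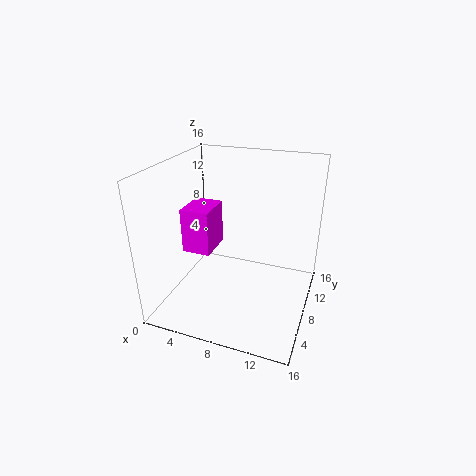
cx = 0.5
cy = 8.5
cz = 4.5
d = 4.5
h = 5.5
color = 'magenta'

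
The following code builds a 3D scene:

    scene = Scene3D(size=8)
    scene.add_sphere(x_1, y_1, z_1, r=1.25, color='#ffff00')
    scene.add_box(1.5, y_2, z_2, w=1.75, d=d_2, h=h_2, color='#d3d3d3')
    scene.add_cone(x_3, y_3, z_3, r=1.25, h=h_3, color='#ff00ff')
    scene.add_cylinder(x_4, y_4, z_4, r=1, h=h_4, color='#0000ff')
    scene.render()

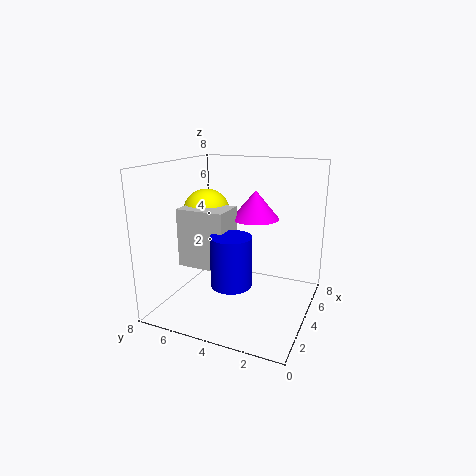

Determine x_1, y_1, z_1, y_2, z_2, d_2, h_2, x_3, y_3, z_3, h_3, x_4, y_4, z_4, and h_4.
x_1 = 3.25
y_1 = 5.5
z_1 = 5.5
y_2 = 3.75
z_2 = 3
d_2 = 2.5
h_2 = 3
x_3 = 4
y_3 = 3
z_3 = 5.25
h_3 = 1.5
x_4 = 1.5
y_4 = 3.25
z_4 = 2.5
h_4 = 2.5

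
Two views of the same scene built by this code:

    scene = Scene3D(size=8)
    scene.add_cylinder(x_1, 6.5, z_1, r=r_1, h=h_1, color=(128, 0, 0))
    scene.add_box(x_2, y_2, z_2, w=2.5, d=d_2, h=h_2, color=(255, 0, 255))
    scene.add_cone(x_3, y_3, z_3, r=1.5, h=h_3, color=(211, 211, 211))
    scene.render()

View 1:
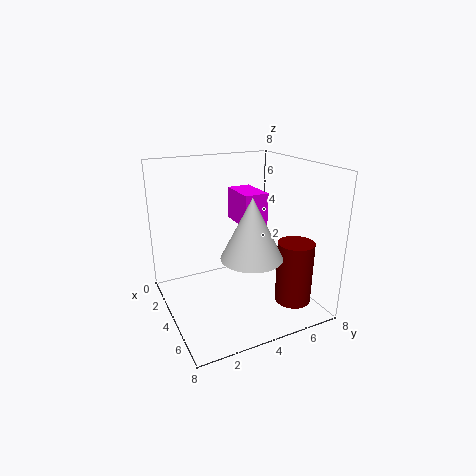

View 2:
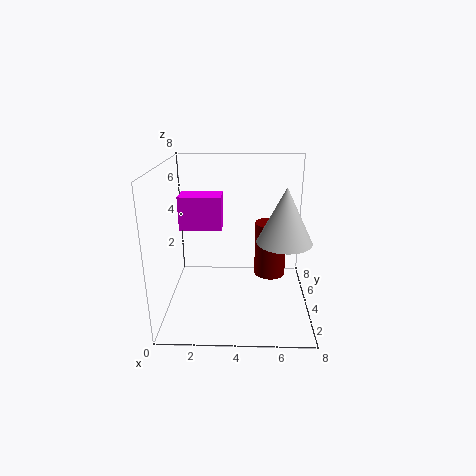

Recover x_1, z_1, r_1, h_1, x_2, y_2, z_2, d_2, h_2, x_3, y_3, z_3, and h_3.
x_1 = 6
z_1 = 0.5
r_1 = 1
h_1 = 3.5
x_2 = 0.5
y_2 = 5
z_2 = 4
d_2 = 1.5
h_2 = 2
x_3 = 6.5
y_3 = 3.5
z_3 = 4
h_3 = 3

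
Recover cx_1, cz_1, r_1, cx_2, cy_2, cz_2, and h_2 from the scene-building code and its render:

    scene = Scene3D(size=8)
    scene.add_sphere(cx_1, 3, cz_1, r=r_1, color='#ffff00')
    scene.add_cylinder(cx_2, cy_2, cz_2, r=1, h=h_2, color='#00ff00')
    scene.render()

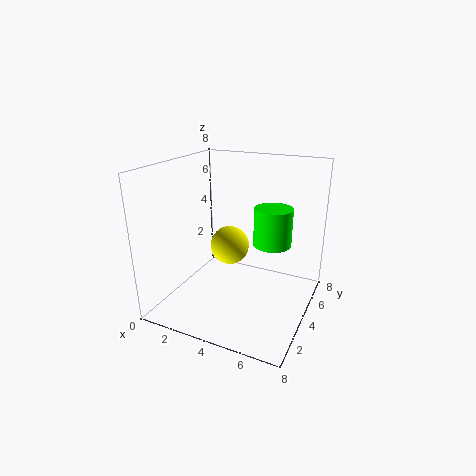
cx_1 = 4, cz_1 = 4, r_1 = 1, cx_2 = 6, cy_2 = 4, cz_2 = 4, h_2 = 2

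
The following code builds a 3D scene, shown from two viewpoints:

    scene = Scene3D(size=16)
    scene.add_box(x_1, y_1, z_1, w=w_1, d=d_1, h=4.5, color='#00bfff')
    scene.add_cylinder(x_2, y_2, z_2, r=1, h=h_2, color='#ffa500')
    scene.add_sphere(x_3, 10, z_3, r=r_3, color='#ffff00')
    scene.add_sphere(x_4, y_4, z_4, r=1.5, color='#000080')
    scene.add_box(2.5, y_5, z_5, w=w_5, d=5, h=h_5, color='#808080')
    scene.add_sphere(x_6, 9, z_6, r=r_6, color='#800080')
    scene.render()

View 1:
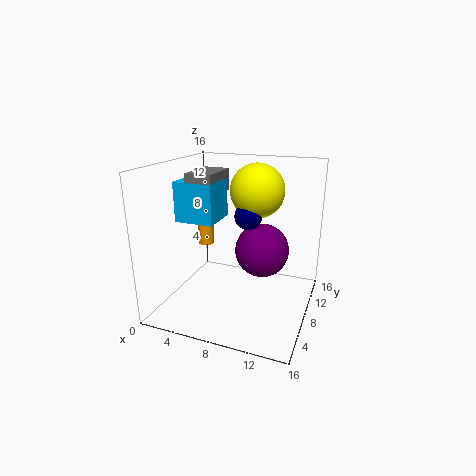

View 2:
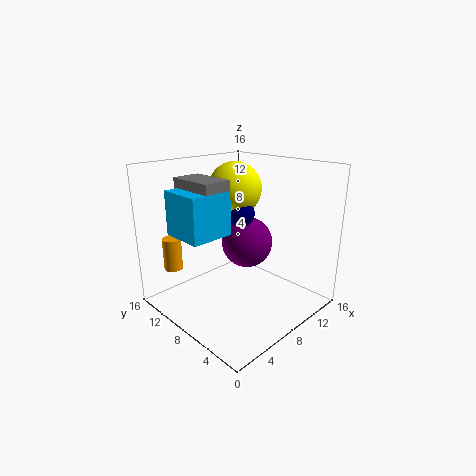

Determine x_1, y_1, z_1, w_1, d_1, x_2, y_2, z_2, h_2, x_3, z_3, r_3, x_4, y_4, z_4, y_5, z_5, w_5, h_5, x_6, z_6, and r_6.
x_1 = 1; y_1 = 6.5; z_1 = 9.5; w_1 = 4.5; d_1 = 4.5; x_2 = 2; y_2 = 12; z_2 = 5; h_2 = 3.5; x_3 = 9.5; z_3 = 13; r_3 = 3; x_4 = 9; y_4 = 8.5; z_4 = 10.5; y_5 = 6.5; z_5 = 12.5; w_5 = 3; h_5 = 2.5; x_6 = 10.5; z_6 = 6.5; r_6 = 3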